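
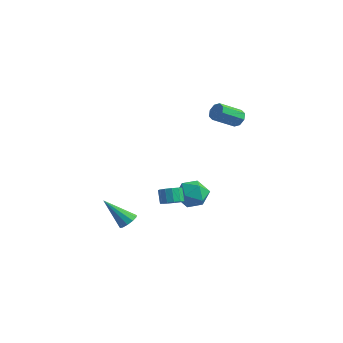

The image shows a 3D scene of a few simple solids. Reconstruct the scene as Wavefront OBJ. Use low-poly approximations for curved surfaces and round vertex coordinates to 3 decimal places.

v -1.357 -3.227 -3.36
v -0.927 -3.024 -2.916
v -2.603 -3.953 -1.82
v -1.186 -2.725 -2.984
v -1.51 -2.617 -3.196
v -1.775 -2.742 -3.47
v -1.881 -3.052 -3.702
v -1.787 -3.429 -3.803
v -1.528 -3.729 -3.735
v -1.204 -3.837 -3.524
v -0.938 -3.712 -3.25
v -0.832 -3.401 -3.018
v -2.005 1.107 -3.765
v -1.361 1.099 -3.422
v -1.811 1.405 -2.571
v -2.455 1.413 -2.915
v -1.403 1.477 -3.58
v -1.854 1.783 -2.729
v -1.637 1.737 -3.797
v -2.087 2.043 -2.946
v -1.987 1.797 -4.004
v -2.437 2.103 -3.153
v -2.343 1.638 -4.135
v -2.793 1.944 -3.284
v -2.592 1.31 -4.149
v -3.042 1.616 -3.298
v -2.654 0.919 -4.041
v -3.104 1.224 -3.19
v -2.51 0.586 -3.846
v -2.96 0.892 -2.995
v -2.206 0.42 -3.625
v -2.656 0.725 -2.774
v -1.838 0.471 -3.448
v -2.288 0.777 -2.598
v -1.523 0.724 -3.373
v -1.973 1.03 -2.522
v 1.225 3.129 3.534
v 1.621 3.271 4.002
v 1.112 1.954 4.835
v 0.715 1.811 4.366
v 1.188 3.475 4.059
v 0.678 2.157 4.891
v 0.776 3.476 3.808
v 0.267 2.158 4.641
v 0.627 3.273 3.397
v 0.118 1.956 4.229
v 0.828 2.986 3.065
v 0.319 1.669 3.898
v 1.262 2.783 3.009
v 0.752 1.465 3.841
v 1.673 2.782 3.259
v 1.164 1.464 4.092
v 1.822 2.984 3.671
v 1.313 1.667 4.503
v -3.108 3.137 -3.663
v -2.378 3.867 -4.11
v -1.762 1.933 -3.43
v -1.032 2.663 -3.877
v -1.49 2.871 -2.871
v -2.322 3.615 -3.015
v -1.818 2.185 -4.525
v -2.65 2.929 -4.669
v -1.58 3.278 -4.643
v -1.378 3.702 -3.621
v -2.762 2.098 -3.919
v -2.56 2.522 -2.897
f 2 1 4
f 2 4 3
f 4 1 5
f 4 5 3
f 5 1 6
f 5 6 3
f 6 1 7
f 6 7 3
f 7 1 8
f 7 8 3
f 8 1 9
f 8 9 3
f 9 1 10
f 9 10 3
f 10 1 11
f 10 11 3
f 11 1 12
f 11 12 3
f 12 1 2
f 12 2 3
f 14 13 17
f 14 17 15
f 15 17 18
f 15 18 16
f 17 13 19
f 17 19 18
f 18 19 20
f 18 20 16
f 19 13 21
f 19 21 20
f 20 21 22
f 20 22 16
f 21 13 23
f 21 23 22
f 22 23 24
f 22 24 16
f 23 13 25
f 23 25 24
f 24 25 26
f 24 26 16
f 25 13 27
f 25 27 26
f 26 27 28
f 26 28 16
f 27 13 29
f 27 29 28
f 28 29 30
f 28 30 16
f 29 13 31
f 29 31 30
f 30 31 32
f 30 32 16
f 31 13 33
f 31 33 32
f 32 33 34
f 32 34 16
f 33 13 35
f 33 35 34
f 34 35 36
f 34 36 16
f 35 13 14
f 35 14 36
f 36 14 15
f 36 15 16
f 38 37 41
f 38 41 39
f 39 41 42
f 39 42 40
f 41 37 43
f 41 43 42
f 42 43 44
f 42 44 40
f 43 37 45
f 43 45 44
f 44 45 46
f 44 46 40
f 45 37 47
f 45 47 46
f 46 47 48
f 46 48 40
f 47 37 49
f 47 49 48
f 48 49 50
f 48 50 40
f 49 37 51
f 49 51 50
f 50 51 52
f 50 52 40
f 51 37 53
f 51 53 52
f 52 53 54
f 52 54 40
f 53 37 38
f 53 38 54
f 54 38 39
f 54 39 40
f 55 66 60
f 55 60 56
f 55 56 62
f 55 62 65
f 55 65 66
f 56 60 64
f 60 66 59
f 66 65 57
f 65 62 61
f 62 56 63
f 58 64 59
f 58 59 57
f 58 57 61
f 58 61 63
f 58 63 64
f 59 64 60
f 57 59 66
f 61 57 65
f 63 61 62
f 64 63 56



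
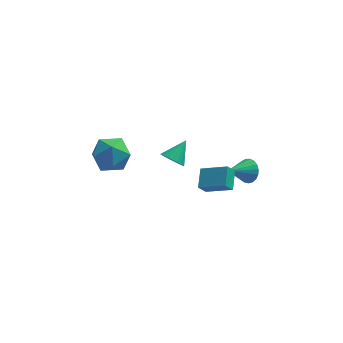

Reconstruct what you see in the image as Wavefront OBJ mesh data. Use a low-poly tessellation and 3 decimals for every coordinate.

v -4.618 0.838 -0.547
v -3.674 1.637 -0.299
v -3.406 -0.737 -0.081
v -2.462 0.062 0.167
v -3.468 0.018 0.927
v -4.217 0.992 0.639
v -2.863 -0.092 -1.019
v -3.612 0.882 -1.307
v -2.589 1.063 -0.591
v -2.963 1.131 0.612
v -4.117 -0.231 -0.992
v -4.491 -0.163 0.211
v -0.18 -0.683 0.416
v 0.262 -0.505 -0.162
v 0.58 0.243 1.284
v 0.05 -0.306 -0.189
v -0.197 -0.164 -0.124
v -0.442 -0.101 0.023
v -0.647 -0.126 0.23
v -0.781 -0.237 0.466
v -0.824 -0.415 0.694
v -0.768 -0.635 0.88
v -0.623 -0.861 0.995
v -0.411 -1.061 1.022
v -0.164 -1.203 0.957
v 0.081 -1.266 0.809
v 0.286 -1.24 0.602
v 0.42 -1.13 0.367
v 0.463 -0.951 0.139
v 0.407 -0.732 -0.047
v 1.236 -1.282 -1.473
v 2.696 -1.804 -0.752
v 1.376 -0.126 -0.918
v 2.836 -0.649 -0.197
v 1.664 -1.011 -2.143
v 3.124 -1.534 -1.422
v 1.804 0.144 -1.588
v 3.264 -0.378 -0.867
v 4.114 2.112 -3.388
v 4.605 2.051 -2.734
v 2.926 1.308 -2.572
v 4.445 2.346 -2.675
v 4.228 2.601 -2.739
v 3.991 2.772 -2.916
v 3.775 2.828 -3.174
v 3.618 2.761 -3.469
v 3.547 2.582 -3.75
v 3.573 2.321 -3.968
v 3.693 2.024 -4.086
v 3.886 1.743 -4.084
v 4.118 1.526 -3.961
v 4.349 1.41 -3.738
v 4.54 1.415 -3.456
v 4.657 1.541 -3.161
v 4.679 1.766 -2.906
f 1 12 6
f 1 6 2
f 1 2 8
f 1 8 11
f 1 11 12
f 2 6 10
f 6 12 5
f 12 11 3
f 11 8 7
f 8 2 9
f 4 10 5
f 4 5 3
f 4 3 7
f 4 7 9
f 4 9 10
f 5 10 6
f 3 5 12
f 7 3 11
f 9 7 8
f 10 9 2
f 14 13 16
f 14 16 15
f 16 13 17
f 16 17 15
f 17 13 18
f 17 18 15
f 18 13 19
f 18 19 15
f 19 13 20
f 19 20 15
f 20 13 21
f 20 21 15
f 21 13 22
f 21 22 15
f 22 13 23
f 22 23 15
f 23 13 24
f 23 24 15
f 24 13 25
f 24 25 15
f 25 13 26
f 25 26 15
f 26 13 27
f 26 27 15
f 27 13 28
f 27 28 15
f 28 13 29
f 28 29 15
f 29 13 30
f 29 30 15
f 30 13 14
f 30 14 15
f 32 34 31
f 35 32 31
f 31 34 33
f 33 35 31
f 32 38 34
f 36 32 35
f 36 38 32
f 34 38 33
f 37 35 33
f 33 38 37
f 37 36 35
f 38 36 37
f 40 39 42
f 40 42 41
f 42 39 43
f 42 43 41
f 43 39 44
f 43 44 41
f 44 39 45
f 44 45 41
f 45 39 46
f 45 46 41
f 46 39 47
f 46 47 41
f 47 39 48
f 47 48 41
f 48 39 49
f 48 49 41
f 49 39 50
f 49 50 41
f 50 39 51
f 50 51 41
f 51 39 52
f 51 52 41
f 52 39 53
f 52 53 41
f 53 39 54
f 53 54 41
f 54 39 55
f 54 55 41
f 55 39 40
f 55 40 41



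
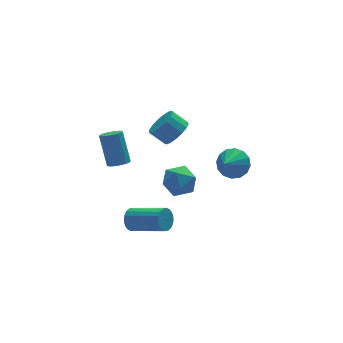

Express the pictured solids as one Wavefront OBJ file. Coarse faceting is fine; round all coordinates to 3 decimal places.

v -2.315 2.417 -3.302
v -1.857 2.548 -3.856
v -0.488 1.073 -3.072
v -0.945 0.943 -2.518
v -1.759 2.759 -3.629
v -0.389 1.285 -2.845
v -1.771 2.903 -3.338
v -0.401 1.428 -2.554
v -1.891 2.951 -3.04
v -0.521 1.476 -2.256
v -2.094 2.892 -2.794
v -0.725 1.418 -2.01
v -2.342 2.74 -2.648
v -0.972 1.266 -1.864
v -2.584 2.524 -2.632
v -1.214 1.05 -1.848
v -2.772 2.287 -2.748
v -1.403 0.812 -1.964
v -2.871 2.075 -2.975
v -1.501 0.601 -2.191
v -2.859 1.932 -3.266
v -1.489 0.457 -2.482
v -2.739 1.884 -3.564
v -1.369 0.409 -2.78
v -2.535 1.942 -3.81
v -1.166 0.468 -3.026
v -2.288 2.094 -3.956
v -0.918 0.62 -3.172
v -2.046 2.31 -3.972
v -0.676 0.836 -3.188
v 3.124 1.625 0.346
v 3.737 1.718 1.092
v 2.276 0.875 1.134
v 3.425 2.11 1.13
v 3.033 2.372 0.958
v 2.665 2.434 0.622
v 2.42 2.279 0.211
v 2.364 1.949 -0.163
v 2.511 1.533 -0.401
v 2.823 1.141 -0.439
v 3.215 0.878 -0.267
v 3.583 0.816 0.069
v 3.828 0.971 0.48
v 3.884 1.301 0.854
v 0.445 2.712 -0.515
v 1.121 1.909 -0.463
v -0.841 1.651 -0.177
v -0.165 0.848 -0.125
v -0.154 1.592 0.617
v 0.64 2.248 0.408
v -0.36 1.312 -1.048
v 0.434 1.968 -1.257
v 0.624 1.043 -0.793
v 0.751 1.217 0.236
v -0.471 2.343 -0.876
v -0.344 2.517 0.153
v -2.894 2.649 1.343
v -2.27 2.591 1.403
v -2.341 3.574 3.097
v -2.966 3.631 3.037
v -2.314 2.87 1.239
v -2.385 3.853 2.933
v -2.513 3.089 1.103
v -2.584 4.072 2.798
v -2.815 3.191 1.032
v -2.886 4.173 2.726
v -3.137 3.147 1.044
v -3.209 4.13 2.738
v -3.395 2.969 1.136
v -3.467 3.952 2.83
v -3.519 2.706 1.283
v -3.59 3.689 2.977
v -3.475 2.427 1.447
v -3.546 3.41 3.141
v -3.276 2.208 1.582
v -3.347 3.191 3.277
v -2.974 2.107 1.654
v -3.045 3.089 3.348
v -2.651 2.15 1.642
v -2.723 3.133 3.336
v -2.393 2.328 1.55
v -2.465 3.311 3.244
v 0.058 1.987 3.43
v 0.515 2.765 3.312
v -0.162 3.271 4.032
v -0.618 2.493 4.15
v 0.203 2.78 3.008
v -0.473 3.286 3.728
v -0.142 2.614 2.801
v -0.818 3.12 3.521
v -0.441 2.303 2.738
v -1.118 2.81 3.458
v -0.626 1.921 2.834
v -1.302 2.427 3.553
v -0.654 1.553 3.066
v -1.33 2.059 3.786
v -0.519 1.285 3.381
v -1.195 1.791 4.101
v -0.252 1.178 3.708
v -0.928 1.684 4.428
v 0.087 1.256 3.971
v -0.59 1.762 4.691
v 0.418 1.501 4.11
v -0.258 2.007 4.83
v 0.668 1.858 4.094
v -0.009 2.364 4.813
v 0.777 2.244 3.925
v 0.101 2.751 4.645
v 0.722 2.572 3.643
v 0.046 3.078 4.363
f 2 1 5
f 2 5 3
f 3 5 6
f 3 6 4
f 5 1 7
f 5 7 6
f 6 7 8
f 6 8 4
f 7 1 9
f 7 9 8
f 8 9 10
f 8 10 4
f 9 1 11
f 9 11 10
f 10 11 12
f 10 12 4
f 11 1 13
f 11 13 12
f 12 13 14
f 12 14 4
f 13 1 15
f 13 15 14
f 14 15 16
f 14 16 4
f 15 1 17
f 15 17 16
f 16 17 18
f 16 18 4
f 17 1 19
f 17 19 18
f 18 19 20
f 18 20 4
f 19 1 21
f 19 21 20
f 20 21 22
f 20 22 4
f 21 1 23
f 21 23 22
f 22 23 24
f 22 24 4
f 23 1 25
f 23 25 24
f 24 25 26
f 24 26 4
f 25 1 27
f 25 27 26
f 26 27 28
f 26 28 4
f 27 1 29
f 27 29 28
f 28 29 30
f 28 30 4
f 29 1 2
f 29 2 30
f 30 2 3
f 30 3 4
f 32 31 34
f 32 34 33
f 34 31 35
f 34 35 33
f 35 31 36
f 35 36 33
f 36 31 37
f 36 37 33
f 37 31 38
f 37 38 33
f 38 31 39
f 38 39 33
f 39 31 40
f 39 40 33
f 40 31 41
f 40 41 33
f 41 31 42
f 41 42 33
f 42 31 43
f 42 43 33
f 43 31 44
f 43 44 33
f 44 31 32
f 44 32 33
f 45 56 50
f 45 50 46
f 45 46 52
f 45 52 55
f 45 55 56
f 46 50 54
f 50 56 49
f 56 55 47
f 55 52 51
f 52 46 53
f 48 54 49
f 48 49 47
f 48 47 51
f 48 51 53
f 48 53 54
f 49 54 50
f 47 49 56
f 51 47 55
f 53 51 52
f 54 53 46
f 58 57 61
f 58 61 59
f 59 61 62
f 59 62 60
f 61 57 63
f 61 63 62
f 62 63 64
f 62 64 60
f 63 57 65
f 63 65 64
f 64 65 66
f 64 66 60
f 65 57 67
f 65 67 66
f 66 67 68
f 66 68 60
f 67 57 69
f 67 69 68
f 68 69 70
f 68 70 60
f 69 57 71
f 69 71 70
f 70 71 72
f 70 72 60
f 71 57 73
f 71 73 72
f 72 73 74
f 72 74 60
f 73 57 75
f 73 75 74
f 74 75 76
f 74 76 60
f 75 57 77
f 75 77 76
f 76 77 78
f 76 78 60
f 77 57 79
f 77 79 78
f 78 79 80
f 78 80 60
f 79 57 81
f 79 81 80
f 80 81 82
f 80 82 60
f 81 57 58
f 81 58 82
f 82 58 59
f 82 59 60
f 84 83 87
f 84 87 85
f 85 87 88
f 85 88 86
f 87 83 89
f 87 89 88
f 88 89 90
f 88 90 86
f 89 83 91
f 89 91 90
f 90 91 92
f 90 92 86
f 91 83 93
f 91 93 92
f 92 93 94
f 92 94 86
f 93 83 95
f 93 95 94
f 94 95 96
f 94 96 86
f 95 83 97
f 95 97 96
f 96 97 98
f 96 98 86
f 97 83 99
f 97 99 98
f 98 99 100
f 98 100 86
f 99 83 101
f 99 101 100
f 100 101 102
f 100 102 86
f 101 83 103
f 101 103 102
f 102 103 104
f 102 104 86
f 103 83 105
f 103 105 104
f 104 105 106
f 104 106 86
f 105 83 107
f 105 107 106
f 106 107 108
f 106 108 86
f 107 83 109
f 107 109 108
f 108 109 110
f 108 110 86
f 109 83 84
f 109 84 110
f 110 84 85
f 110 85 86



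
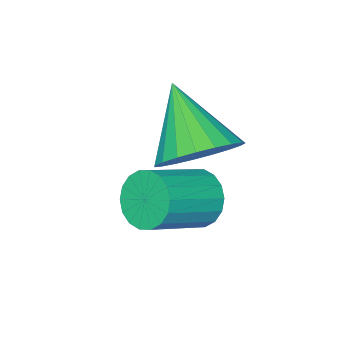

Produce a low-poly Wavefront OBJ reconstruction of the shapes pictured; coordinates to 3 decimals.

v -0.095 -2.31 1.352
v 0.459 -1.856 2.035
v -0.585 -3.63 2.628
v 0.094 -1.672 2.085
v -0.303 -1.599 2.009
v -0.665 -1.648 1.819
v -0.928 -1.812 1.548
v -1.048 -2.062 1.243
v -1.002 -2.355 0.958
v -0.8 -2.64 0.74
v -0.476 -2.868 0.628
v -0.086 -2.999 0.642
v 0.302 -3.012 0.778
v 0.622 -2.903 1.014
v 0.817 -2.691 1.308
v 0.855 -2.413 1.609
v 0.728 -2.118 1.867
v 0.68 -1.542 0.911
v 0.964 -1.076 0.456
v 2.304 -1.232 1.135
v 2.02 -1.698 1.589
v 0.866 -0.892 0.693
v 2.205 -1.048 1.372
v 0.73 -0.837 0.973
v 2.07 -0.992 1.652
v 0.585 -0.921 1.241
v 1.925 -1.077 1.92
v 0.458 -1.128 1.443
v 1.798 -1.284 2.122
v 0.376 -1.418 1.54
v 1.715 -1.573 2.219
v 0.353 -1.732 1.512
v 1.693 -1.887 2.191
v 0.396 -2.008 1.365
v 1.736 -2.164 2.044
v 0.495 -2.192 1.128
v 1.834 -2.348 1.807
v 0.63 -2.248 0.848
v 1.97 -2.403 1.527
v 0.775 -2.163 0.58
v 2.115 -2.319 1.259
v 0.902 -1.956 0.378
v 2.242 -2.112 1.057
v 0.985 -1.667 0.281
v 2.324 -1.822 0.96
v 1.007 -1.353 0.309
v 2.347 -1.508 0.988
f 2 1 4
f 2 4 3
f 4 1 5
f 4 5 3
f 5 1 6
f 5 6 3
f 6 1 7
f 6 7 3
f 7 1 8
f 7 8 3
f 8 1 9
f 8 9 3
f 9 1 10
f 9 10 3
f 10 1 11
f 10 11 3
f 11 1 12
f 11 12 3
f 12 1 13
f 12 13 3
f 13 1 14
f 13 14 3
f 14 1 15
f 14 15 3
f 15 1 16
f 15 16 3
f 16 1 17
f 16 17 3
f 17 1 2
f 17 2 3
f 19 18 22
f 19 22 20
f 20 22 23
f 20 23 21
f 22 18 24
f 22 24 23
f 23 24 25
f 23 25 21
f 24 18 26
f 24 26 25
f 25 26 27
f 25 27 21
f 26 18 28
f 26 28 27
f 27 28 29
f 27 29 21
f 28 18 30
f 28 30 29
f 29 30 31
f 29 31 21
f 30 18 32
f 30 32 31
f 31 32 33
f 31 33 21
f 32 18 34
f 32 34 33
f 33 34 35
f 33 35 21
f 34 18 36
f 34 36 35
f 35 36 37
f 35 37 21
f 36 18 38
f 36 38 37
f 37 38 39
f 37 39 21
f 38 18 40
f 38 40 39
f 39 40 41
f 39 41 21
f 40 18 42
f 40 42 41
f 41 42 43
f 41 43 21
f 42 18 44
f 42 44 43
f 43 44 45
f 43 45 21
f 44 18 46
f 44 46 45
f 45 46 47
f 45 47 21
f 46 18 19
f 46 19 47
f 47 19 20
f 47 20 21



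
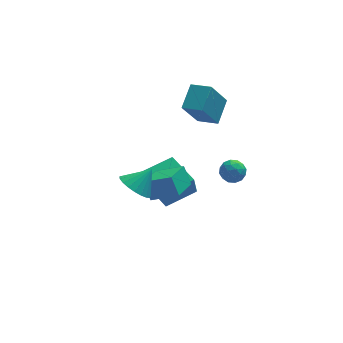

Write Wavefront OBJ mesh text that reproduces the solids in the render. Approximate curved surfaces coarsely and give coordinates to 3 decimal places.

v 1.475 -0.452 -2.331
v 1.303 -0.59 -1.222
v 0.777 1.45 -2.203
v 0.605 1.312 -1.095
v 3.115 0.128 -2.005
v 2.943 -0.01 -0.897
v 2.417 2.03 -1.878
v 2.245 1.892 -0.769
v 1.407 -4.054 2.098
v 1.158 -3.521 3.004
v 0.192 -3.515 1.447
v -0.057 -2.983 2.353
v 2.237 -2.797 1.587
v 1.988 -2.265 2.493
v 1.022 -2.259 0.936
v 0.773 -1.726 1.842
v 3.527 0.943 3.535
v 4.19 2.054 4.254
v 2.652 1.629 3.284
v 3.315 2.74 4.002
v 4.425 1.48 1.878
v 5.088 2.591 2.596
v 3.55 2.166 1.626
v 4.213 3.277 2.345
v 3.355 -3.785 3.586
v 3.683 -3.424 3.138
v 4.157 -4.496 3.602
v 4.485 -4.135 3.154
v 4.404 -3.904 3.769
v 3.908 -3.465 3.76
v 3.932 -4.455 2.98
v 3.436 -4.016 2.971
v 4.04 -3.838 2.764
v 4.332 -3.498 3.251
v 3.508 -4.422 3.489
v 3.8 -4.082 3.976
v 3.449 -3.542 3.361
v 4.391 -4.378 3.379
v 4.344 -4.242 3.741
v 4.537 -4.03 3.478
v 3.581 -3.566 3.726
v 3.774 -3.354 3.463
v 4.198 -3.637 3.834
v 4.066 -4.566 3.277
v 4.259 -4.354 3.014
v 3.303 -3.89 3.262
v 3.496 -3.678 2.999
v 3.642 -4.283 2.906
v 3.851 -3.574 2.877
v 4.323 -3.991 2.886
v 3.997 -4.179 2.784
v 3.706 -3.921 2.779
v 4.023 -3.374 3.164
v 4.494 -3.791 3.173
v 4.446 -3.656 3.535
v 4.155 -3.398 3.529
v 4.232 -3.617 2.944
v 3.346 -4.129 3.567
v 3.817 -4.546 3.576
v 3.685 -4.522 3.211
v 3.394 -4.264 3.205
v 3.517 -3.929 3.854
v 3.989 -4.346 3.863
v 4.134 -3.999 3.961
v 3.843 -3.741 3.956
v 3.608 -4.303 3.796
v -0.57 -3.805 2.884
v 0.07 -3.764 2.253
v 0.27 -3.495 3.756
v -0.06 -3.413 2.254
v -0.278 -3.13 2.364
v -0.547 -2.964 2.564
v -0.82 -2.942 2.819
v -1.05 -3.07 3.086
v -1.196 -3.325 3.317
v -1.235 -3.663 3.474
v -1.158 -4.025 3.528
v -0.98 -4.349 3.471
v -0.731 -4.579 3.313
v -0.454 -4.675 3.08
v -0.197 -4.621 2.814
v -0.005 -4.425 2.559
v 0.09 -4.122 2.361
f 2 4 1
f 5 2 1
f 1 4 3
f 3 5 1
f 2 8 4
f 6 2 5
f 6 8 2
f 4 8 3
f 7 5 3
f 3 8 7
f 7 6 5
f 8 6 7
f 10 12 9
f 13 10 9
f 9 12 11
f 11 13 9
f 10 16 12
f 14 10 13
f 14 16 10
f 12 16 11
f 15 13 11
f 11 16 15
f 15 14 13
f 16 14 15
f 18 20 17
f 21 18 17
f 17 20 19
f 19 21 17
f 18 24 20
f 22 18 21
f 22 24 18
f 20 24 19
f 23 21 19
f 19 24 23
f 23 22 21
f 24 22 23
f 25 62 41
f 62 36 65
f 41 65 30
f 62 65 41
f 25 41 37
f 41 30 42
f 37 42 26
f 41 42 37
f 25 37 46
f 37 26 47
f 46 47 32
f 37 47 46
f 25 46 58
f 46 32 61
f 58 61 35
f 46 61 58
f 25 58 62
f 58 35 66
f 62 66 36
f 58 66 62
f 26 42 53
f 42 30 56
f 53 56 34
f 42 56 53
f 30 65 43
f 65 36 64
f 43 64 29
f 65 64 43
f 36 66 63
f 66 35 59
f 63 59 27
f 66 59 63
f 35 61 60
f 61 32 48
f 60 48 31
f 61 48 60
f 32 47 52
f 47 26 49
f 52 49 33
f 47 49 52
f 28 54 40
f 54 34 55
f 40 55 29
f 54 55 40
f 28 40 38
f 40 29 39
f 38 39 27
f 40 39 38
f 28 38 45
f 38 27 44
f 45 44 31
f 38 44 45
f 28 45 50
f 45 31 51
f 50 51 33
f 45 51 50
f 28 50 54
f 50 33 57
f 54 57 34
f 50 57 54
f 29 55 43
f 55 34 56
f 43 56 30
f 55 56 43
f 27 39 63
f 39 29 64
f 63 64 36
f 39 64 63
f 31 44 60
f 44 27 59
f 60 59 35
f 44 59 60
f 33 51 52
f 51 31 48
f 52 48 32
f 51 48 52
f 34 57 53
f 57 33 49
f 53 49 26
f 57 49 53
f 68 67 70
f 68 70 69
f 70 67 71
f 70 71 69
f 71 67 72
f 71 72 69
f 72 67 73
f 72 73 69
f 73 67 74
f 73 74 69
f 74 67 75
f 74 75 69
f 75 67 76
f 75 76 69
f 76 67 77
f 76 77 69
f 77 67 78
f 77 78 69
f 78 67 79
f 78 79 69
f 79 67 80
f 79 80 69
f 80 67 81
f 80 81 69
f 81 67 82
f 81 82 69
f 82 67 83
f 82 83 69
f 83 67 68
f 83 68 69



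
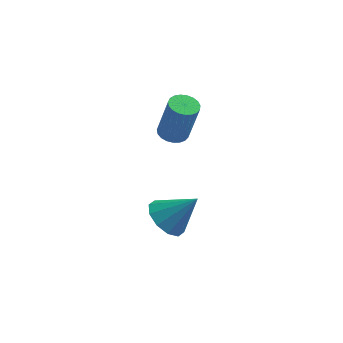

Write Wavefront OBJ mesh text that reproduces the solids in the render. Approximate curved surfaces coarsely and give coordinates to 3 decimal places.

v 2.957 0.628 -0.49
v 3.642 0.594 -0.672
v 4.188 0.377 1.428
v 3.503 0.412 1.61
v 3.604 0.884 -0.632
v 4.15 0.667 1.468
v 3.454 1.13 -0.567
v 4 0.913 1.532
v 3.217 1.289 -0.489
v 3.763 1.072 1.61
v 2.936 1.334 -0.411
v 3.482 1.117 1.688
v 2.659 1.257 -0.347
v 3.205 1.04 1.752
v 2.432 1.071 -0.307
v 2.979 0.854 1.792
v 2.297 0.809 -0.299
v 2.843 0.592 1.8
v 2.276 0.515 -0.324
v 2.822 0.298 1.775
v 2.372 0.241 -0.378
v 2.918 0.024 1.722
v 2.57 0.035 -0.45
v 3.116 -0.182 1.649
v 2.834 -0.07 -0.53
v 3.381 -0.287 1.569
v 3.12 -0.053 -0.603
v 3.666 -0.27 1.497
v 3.378 0.081 -0.656
v 3.924 -0.136 1.444
v 3.562 0.31 -0.68
v 4.108 0.093 1.419
v 3.1 -1.376 -4.655
v 3.717 -0.793 -5.338
v 4.42 -1.144 -3.265
v 3.304 -0.369 -5.017
v 2.814 -0.329 -4.557
v 2.432 -0.689 -4.135
v 2.306 -1.312 -3.911
v 2.483 -1.959 -3.971
v 2.896 -2.384 -4.292
v 3.387 -2.423 -4.752
v 3.768 -2.063 -5.174
v 3.894 -1.44 -5.398
f 2 1 5
f 2 5 3
f 3 5 6
f 3 6 4
f 5 1 7
f 5 7 6
f 6 7 8
f 6 8 4
f 7 1 9
f 7 9 8
f 8 9 10
f 8 10 4
f 9 1 11
f 9 11 10
f 10 11 12
f 10 12 4
f 11 1 13
f 11 13 12
f 12 13 14
f 12 14 4
f 13 1 15
f 13 15 14
f 14 15 16
f 14 16 4
f 15 1 17
f 15 17 16
f 16 17 18
f 16 18 4
f 17 1 19
f 17 19 18
f 18 19 20
f 18 20 4
f 19 1 21
f 19 21 20
f 20 21 22
f 20 22 4
f 21 1 23
f 21 23 22
f 22 23 24
f 22 24 4
f 23 1 25
f 23 25 24
f 24 25 26
f 24 26 4
f 25 1 27
f 25 27 26
f 26 27 28
f 26 28 4
f 27 1 29
f 27 29 28
f 28 29 30
f 28 30 4
f 29 1 31
f 29 31 30
f 30 31 32
f 30 32 4
f 31 1 2
f 31 2 32
f 32 2 3
f 32 3 4
f 34 33 36
f 34 36 35
f 36 33 37
f 36 37 35
f 37 33 38
f 37 38 35
f 38 33 39
f 38 39 35
f 39 33 40
f 39 40 35
f 40 33 41
f 40 41 35
f 41 33 42
f 41 42 35
f 42 33 43
f 42 43 35
f 43 33 44
f 43 44 35
f 44 33 34
f 44 34 35



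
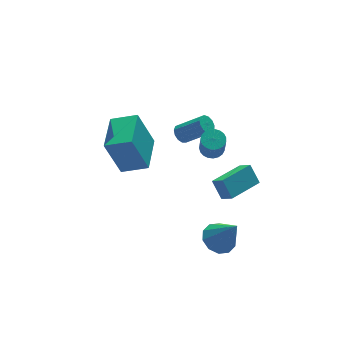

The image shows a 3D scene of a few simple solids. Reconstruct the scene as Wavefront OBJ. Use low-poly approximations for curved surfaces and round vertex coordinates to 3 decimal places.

v 1.337 -3.497 0.978
v 1.217 -2.825 1.802
v 1.144 -2.885 0.451
v 1.024 -2.213 1.275
v 3.076 -3.047 0.865
v 2.956 -2.375 1.689
v 2.883 -2.435 0.338
v 2.763 -1.763 1.162
v -2.383 0.272 1.436
v -3.017 0.687 3.416
v -1.223 1.876 1.471
v -1.856 2.291 3.451
v -1.344 -0.491 1.929
v -1.977 -0.076 3.909
v -0.183 1.113 1.964
v -0.817 1.528 3.944
v 3.231 1.588 -0.79
v 3.821 1.4 -0.761
v 3.6 0.904 0.519
v 3.009 1.092 0.49
v 3.836 1.639 -0.665
v 3.615 1.143 0.614
v 3.746 1.87 -0.591
v 3.525 1.373 0.688
v 3.567 2.051 -0.552
v 3.346 1.555 0.728
v 3.33 2.153 -0.553
v 3.109 1.656 0.726
v 3.076 2.156 -0.596
v 2.855 1.66 0.684
v 2.849 2.062 -0.672
v 2.627 1.566 0.608
v 2.687 1.886 -0.768
v 2.466 1.389 0.511
v 2.619 1.658 -0.868
v 2.398 1.162 0.411
v 2.658 1.418 -0.955
v 2.437 0.922 0.325
v 2.795 1.208 -1.013
v 2.574 0.711 0.267
v 3.007 1.063 -1.032
v 2.786 0.567 0.247
v 3.258 1.009 -1.01
v 3.037 0.513 0.27
v 3.505 1.055 -0.949
v 3.284 0.559 0.33
v 3.704 1.194 -0.861
v 3.483 0.697 0.418
v 1.337 -2.425 -3.352
v 1.912 -2.957 -3.774
v 1.763 -3.315 -1.648
v 2.185 -2.509 -3.609
v 2.133 -2.029 -3.345
v 1.778 -1.7 -3.084
v 1.254 -1.648 -2.926
v 0.761 -1.893 -2.93
v 0.488 -2.341 -3.096
v 0.54 -2.821 -3.36
v 0.895 -3.15 -3.62
v 1.42 -3.201 -3.779
v 2.857 3.948 -1.582
v 3.306 4.219 -1.748
v 4.251 3.343 -0.624
v 3.803 3.072 -0.458
v 3.185 4.385 -1.516
v 4.13 3.509 -0.393
v 2.959 4.413 -1.306
v 3.904 3.536 -0.182
v 2.702 4.293 -1.182
v 3.647 3.416 -0.059
v 2.493 4.063 -1.186
v 3.438 3.187 -0.062
v 2.401 3.797 -1.315
v 3.346 2.921 -0.192
v 2.453 3.579 -1.529
v 3.398 2.703 -0.406
v 2.634 3.478 -1.76
v 3.579 2.602 -0.636
v 2.886 3.527 -1.934
v 3.831 2.65 -0.81
v 3.128 3.709 -1.996
v 4.073 2.832 -0.873
v 3.285 3.967 -1.927
v 4.23 3.091 -0.803
f 2 4 1
f 5 2 1
f 1 4 3
f 3 5 1
f 2 8 4
f 6 2 5
f 6 8 2
f 4 8 3
f 7 5 3
f 3 8 7
f 7 6 5
f 8 6 7
f 10 12 9
f 13 10 9
f 9 12 11
f 11 13 9
f 10 16 12
f 14 10 13
f 14 16 10
f 12 16 11
f 15 13 11
f 11 16 15
f 15 14 13
f 16 14 15
f 18 17 21
f 18 21 19
f 19 21 22
f 19 22 20
f 21 17 23
f 21 23 22
f 22 23 24
f 22 24 20
f 23 17 25
f 23 25 24
f 24 25 26
f 24 26 20
f 25 17 27
f 25 27 26
f 26 27 28
f 26 28 20
f 27 17 29
f 27 29 28
f 28 29 30
f 28 30 20
f 29 17 31
f 29 31 30
f 30 31 32
f 30 32 20
f 31 17 33
f 31 33 32
f 32 33 34
f 32 34 20
f 33 17 35
f 33 35 34
f 34 35 36
f 34 36 20
f 35 17 37
f 35 37 36
f 36 37 38
f 36 38 20
f 37 17 39
f 37 39 38
f 38 39 40
f 38 40 20
f 39 17 41
f 39 41 40
f 40 41 42
f 40 42 20
f 41 17 43
f 41 43 42
f 42 43 44
f 42 44 20
f 43 17 45
f 43 45 44
f 44 45 46
f 44 46 20
f 45 17 47
f 45 47 46
f 46 47 48
f 46 48 20
f 47 17 18
f 47 18 48
f 48 18 19
f 48 19 20
f 50 49 52
f 50 52 51
f 52 49 53
f 52 53 51
f 53 49 54
f 53 54 51
f 54 49 55
f 54 55 51
f 55 49 56
f 55 56 51
f 56 49 57
f 56 57 51
f 57 49 58
f 57 58 51
f 58 49 59
f 58 59 51
f 59 49 60
f 59 60 51
f 60 49 50
f 60 50 51
f 62 61 65
f 62 65 63
f 63 65 66
f 63 66 64
f 65 61 67
f 65 67 66
f 66 67 68
f 66 68 64
f 67 61 69
f 67 69 68
f 68 69 70
f 68 70 64
f 69 61 71
f 69 71 70
f 70 71 72
f 70 72 64
f 71 61 73
f 71 73 72
f 72 73 74
f 72 74 64
f 73 61 75
f 73 75 74
f 74 75 76
f 74 76 64
f 75 61 77
f 75 77 76
f 76 77 78
f 76 78 64
f 77 61 79
f 77 79 78
f 78 79 80
f 78 80 64
f 79 61 81
f 79 81 80
f 80 81 82
f 80 82 64
f 81 61 83
f 81 83 82
f 82 83 84
f 82 84 64
f 83 61 62
f 83 62 84
f 84 62 63
f 84 63 64



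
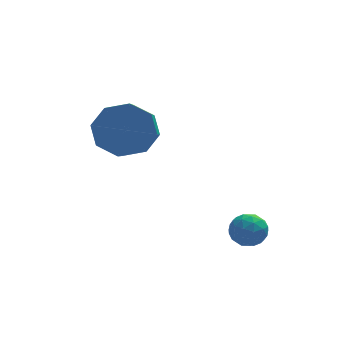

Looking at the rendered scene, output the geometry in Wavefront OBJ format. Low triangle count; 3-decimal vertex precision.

v -1.717 3.789 1.008
v -0.695 3.503 0.871
v -1.041 1.785 1.874
v -2.063 2.071 2.012
v -0.811 3.929 1.56
v -1.157 2.211 2.564
v -1.458 4.273 1.926
v -1.804 2.555 2.93
v -2.256 4.334 1.755
v -2.602 2.615 2.759
v -2.739 4.075 1.146
v -3.085 2.357 2.149
v -2.623 3.649 0.456
v -2.969 1.931 1.46
v -1.976 3.305 0.09
v -2.322 1.587 1.094
v -1.178 3.245 0.261
v -1.524 1.526 1.265
v 1.024 0.262 -2.003
v 1.557 0.683 -2.08
v 1.683 -0.483 -1.52
v 2.216 -0.062 -1.597
v 1.717 0.095 -1.157
v 1.31 0.556 -1.456
v 1.93 -0.356 -2.144
v 1.523 0.105 -2.443
v 2.117 0.301 -2.168
v 1.986 0.58 -1.558
v 1.254 -0.38 -2.042
v 1.123 -0.101 -1.432
v 1.233 0.538 -2.084
v 2.007 -0.338 -1.516
v 1.714 -0.245 -1.258
v 2.027 0.002 -1.303
v 1.088 0.464 -1.717
v 1.401 0.711 -1.762
v 1.495 0.365 -1.22
v 1.839 -0.511 -1.838
v 2.152 -0.264 -1.883
v 1.213 0.198 -2.297
v 1.526 0.445 -2.342
v 1.745 -0.165 -2.38
v 1.875 0.561 -2.181
v 2.262 0.122 -1.897
v 2.094 -0.05 -2.219
v 1.855 0.221 -2.394
v 1.798 0.725 -1.822
v 2.185 0.287 -1.539
v 1.892 0.379 -1.28
v 1.653 0.65 -1.455
v 2.127 0.5 -1.874
v 1.055 -0.087 -2.061
v 1.442 -0.525 -1.778
v 1.587 -0.45 -2.145
v 1.348 -0.179 -2.32
v 0.978 0.078 -1.703
v 1.365 -0.361 -1.419
v 1.385 -0.021 -1.206
v 1.146 0.25 -1.381
v 1.113 -0.3 -1.726
f 2 1 5
f 2 5 3
f 3 5 6
f 3 6 4
f 5 1 7
f 5 7 6
f 6 7 8
f 6 8 4
f 7 1 9
f 7 9 8
f 8 9 10
f 8 10 4
f 9 1 11
f 9 11 10
f 10 11 12
f 10 12 4
f 11 1 13
f 11 13 12
f 12 13 14
f 12 14 4
f 13 1 15
f 13 15 14
f 14 15 16
f 14 16 4
f 15 1 17
f 15 17 16
f 16 17 18
f 16 18 4
f 17 1 2
f 17 2 18
f 18 2 3
f 18 3 4
f 19 56 35
f 56 30 59
f 35 59 24
f 56 59 35
f 19 35 31
f 35 24 36
f 31 36 20
f 35 36 31
f 19 31 40
f 31 20 41
f 40 41 26
f 31 41 40
f 19 40 52
f 40 26 55
f 52 55 29
f 40 55 52
f 19 52 56
f 52 29 60
f 56 60 30
f 52 60 56
f 20 36 47
f 36 24 50
f 47 50 28
f 36 50 47
f 24 59 37
f 59 30 58
f 37 58 23
f 59 58 37
f 30 60 57
f 60 29 53
f 57 53 21
f 60 53 57
f 29 55 54
f 55 26 42
f 54 42 25
f 55 42 54
f 26 41 46
f 41 20 43
f 46 43 27
f 41 43 46
f 22 48 34
f 48 28 49
f 34 49 23
f 48 49 34
f 22 34 32
f 34 23 33
f 32 33 21
f 34 33 32
f 22 32 39
f 32 21 38
f 39 38 25
f 32 38 39
f 22 39 44
f 39 25 45
f 44 45 27
f 39 45 44
f 22 44 48
f 44 27 51
f 48 51 28
f 44 51 48
f 23 49 37
f 49 28 50
f 37 50 24
f 49 50 37
f 21 33 57
f 33 23 58
f 57 58 30
f 33 58 57
f 25 38 54
f 38 21 53
f 54 53 29
f 38 53 54
f 27 45 46
f 45 25 42
f 46 42 26
f 45 42 46
f 28 51 47
f 51 27 43
f 47 43 20
f 51 43 47



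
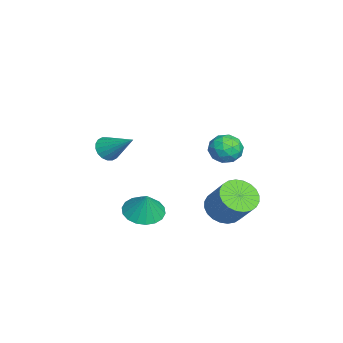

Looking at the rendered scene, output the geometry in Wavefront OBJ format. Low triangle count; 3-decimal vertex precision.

v -0.468 2.167 -1.669
v 0.317 2.372 -2.304
v 1.253 3.117 -0.906
v 0.468 2.913 -0.271
v 0.099 2.708 -2.337
v 1.035 3.454 -0.939
v -0.205 2.962 -2.269
v 0.731 3.707 -0.871
v -0.549 3.095 -2.109
v 0.387 3.84 -0.712
v -0.881 3.086 -1.883
v 0.055 3.832 -0.485
v -1.15 2.938 -1.624
v -0.214 3.684 -0.226
v -1.315 2.672 -1.371
v -0.379 3.418 0.026
v -1.351 2.33 -1.164
v -0.415 3.076 0.233
v -1.253 1.963 -1.034
v -0.317 2.708 0.364
v -1.035 1.626 -1.001
v -0.099 2.372 0.397
v -0.731 1.373 -1.069
v 0.205 2.118 0.329
v -0.387 1.24 -1.228
v 0.549 1.985 0.169
v -0.055 1.248 -1.455
v 0.881 1.994 -0.057
v 0.214 1.396 -1.714
v 1.15 2.142 -0.316
v 0.379 1.662 -1.966
v 1.315 2.408 -0.569
v 0.415 2.004 -2.173
v 1.351 2.75 -0.776
v 0.503 3.01 2.783
v 1.333 2.725 2.675
v 0.147 1.755 3.365
v 0.977 1.47 3.257
v 0.8 2.104 3.847
v 1.02 2.88 3.487
v 0.46 1.6 2.553
v 0.68 2.376 2.193
v 1.305 1.854 2.533
v 1.516 2.165 3.333
v -0.036 2.315 2.707
v 0.175 2.626 3.507
v 0.949 2.978 2.678
v 0.531 1.502 3.362
v 0.427 1.875 3.709
v 0.914 1.707 3.645
v 0.766 3.069 3.155
v 1.253 2.901 3.092
v 0.94 2.536 3.78
v 0.227 1.579 2.948
v 0.714 1.411 2.885
v 0.566 2.773 2.395
v 1.053 2.605 2.331
v 0.54 1.944 2.26
v 1.421 2.298 2.531
v 1.211 1.56 2.873
v 0.908 1.637 2.46
v 1.037 2.093 2.248
v 1.544 2.481 3.001
v 1.335 1.743 3.343
v 1.232 2.116 3.69
v 1.361 2.572 3.478
v 1.528 1.969 2.918
v 0.145 2.737 2.697
v -0.064 1.999 3.039
v 0.119 1.908 2.562
v 0.248 2.364 2.35
v 0.269 2.92 3.167
v 0.059 2.182 3.509
v 0.443 2.387 3.792
v 0.572 2.843 3.58
v -0.048 2.511 3.122
v 0.585 -1.578 -1.363
v 1.342 -2.267 -1.546
v 1.075 -1.382 -0.077
v 1.533 -1.867 -1.68
v 1.536 -1.41 -1.75
v 1.351 -0.986 -1.744
v 1.014 -0.679 -1.663
v 0.592 -0.55 -1.522
v 0.169 -0.625 -1.35
v -0.171 -0.888 -1.18
v -0.362 -1.288 -1.047
v -0.365 -1.746 -0.976
v -0.18 -2.17 -0.982
v 0.157 -2.477 -1.064
v 0.578 -2.605 -1.204
v 1.001 -2.531 -1.377
v -2.868 -3.562 0.865
v -2.299 -3.525 0.378
v -1.972 -2.238 2.015
v -2.507 -3.288 0.268
v -2.786 -3.106 0.275
v -3.082 -3.014 0.4
v -3.335 -3.03 0.616
v -3.496 -3.152 0.882
v -3.533 -3.355 1.144
v -3.438 -3.599 1.351
v -3.23 -3.836 1.462
v -2.951 -4.018 1.454
v -2.655 -4.11 1.33
v -2.402 -4.094 1.113
v -2.241 -3.972 0.847
v -2.204 -3.769 0.585
f 2 1 5
f 2 5 3
f 3 5 6
f 3 6 4
f 5 1 7
f 5 7 6
f 6 7 8
f 6 8 4
f 7 1 9
f 7 9 8
f 8 9 10
f 8 10 4
f 9 1 11
f 9 11 10
f 10 11 12
f 10 12 4
f 11 1 13
f 11 13 12
f 12 13 14
f 12 14 4
f 13 1 15
f 13 15 14
f 14 15 16
f 14 16 4
f 15 1 17
f 15 17 16
f 16 17 18
f 16 18 4
f 17 1 19
f 17 19 18
f 18 19 20
f 18 20 4
f 19 1 21
f 19 21 20
f 20 21 22
f 20 22 4
f 21 1 23
f 21 23 22
f 22 23 24
f 22 24 4
f 23 1 25
f 23 25 24
f 24 25 26
f 24 26 4
f 25 1 27
f 25 27 26
f 26 27 28
f 26 28 4
f 27 1 29
f 27 29 28
f 28 29 30
f 28 30 4
f 29 1 31
f 29 31 30
f 30 31 32
f 30 32 4
f 31 1 33
f 31 33 32
f 32 33 34
f 32 34 4
f 33 1 2
f 33 2 34
f 34 2 3
f 34 3 4
f 35 72 51
f 72 46 75
f 51 75 40
f 72 75 51
f 35 51 47
f 51 40 52
f 47 52 36
f 51 52 47
f 35 47 56
f 47 36 57
f 56 57 42
f 47 57 56
f 35 56 68
f 56 42 71
f 68 71 45
f 56 71 68
f 35 68 72
f 68 45 76
f 72 76 46
f 68 76 72
f 36 52 63
f 52 40 66
f 63 66 44
f 52 66 63
f 40 75 53
f 75 46 74
f 53 74 39
f 75 74 53
f 46 76 73
f 76 45 69
f 73 69 37
f 76 69 73
f 45 71 70
f 71 42 58
f 70 58 41
f 71 58 70
f 42 57 62
f 57 36 59
f 62 59 43
f 57 59 62
f 38 64 50
f 64 44 65
f 50 65 39
f 64 65 50
f 38 50 48
f 50 39 49
f 48 49 37
f 50 49 48
f 38 48 55
f 48 37 54
f 55 54 41
f 48 54 55
f 38 55 60
f 55 41 61
f 60 61 43
f 55 61 60
f 38 60 64
f 60 43 67
f 64 67 44
f 60 67 64
f 39 65 53
f 65 44 66
f 53 66 40
f 65 66 53
f 37 49 73
f 49 39 74
f 73 74 46
f 49 74 73
f 41 54 70
f 54 37 69
f 70 69 45
f 54 69 70
f 43 61 62
f 61 41 58
f 62 58 42
f 61 58 62
f 44 67 63
f 67 43 59
f 63 59 36
f 67 59 63
f 78 77 80
f 78 80 79
f 80 77 81
f 80 81 79
f 81 77 82
f 81 82 79
f 82 77 83
f 82 83 79
f 83 77 84
f 83 84 79
f 84 77 85
f 84 85 79
f 85 77 86
f 85 86 79
f 86 77 87
f 86 87 79
f 87 77 88
f 87 88 79
f 88 77 89
f 88 89 79
f 89 77 90
f 89 90 79
f 90 77 91
f 90 91 79
f 91 77 92
f 91 92 79
f 92 77 78
f 92 78 79
f 94 93 96
f 94 96 95
f 96 93 97
f 96 97 95
f 97 93 98
f 97 98 95
f 98 93 99
f 98 99 95
f 99 93 100
f 99 100 95
f 100 93 101
f 100 101 95
f 101 93 102
f 101 102 95
f 102 93 103
f 102 103 95
f 103 93 104
f 103 104 95
f 104 93 105
f 104 105 95
f 105 93 106
f 105 106 95
f 106 93 107
f 106 107 95
f 107 93 108
f 107 108 95
f 108 93 94
f 108 94 95



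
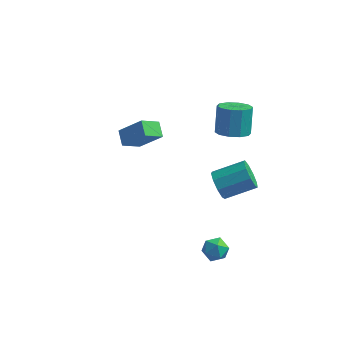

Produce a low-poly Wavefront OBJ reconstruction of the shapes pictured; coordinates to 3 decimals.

v -2.211 2.356 0.819
v -2.624 3.086 1.244
v -3.442 2.367 -0.397
v -3.855 3.097 0.028
v -1.525 3.143 0.132
v -1.938 3.873 0.557
v -2.756 3.154 -1.084
v -3.169 3.884 -0.659
v 1.386 3.2 -3.291
v 1.863 2.776 -3.898
v 3.39 3.516 -3.215
v 2.914 3.94 -2.609
v 1.695 3.314 -4.107
v 3.223 4.055 -3.424
v 1.383 3.8 -3.935
v 2.911 4.54 -3.252
v 1.072 4.004 -3.462
v 2.6 4.745 -2.779
v 0.908 3.832 -2.909
v 2.436 4.573 -2.226
v 0.968 3.364 -2.535
v 2.496 4.105 -1.852
v 1.223 2.819 -2.515
v 2.751 3.56 -1.832
v 1.555 2.452 -2.858
v 3.082 3.193 -2.175
v 1.807 2.435 -3.404
v 3.335 3.176 -2.721
v 2.312 2.307 2.397
v 3.153 2.093 2.597
v 3.029 2.879 3.962
v 2.188 3.093 3.763
v 3.159 2.57 2.323
v 3.035 3.356 3.688
v 2.842 2.947 2.077
v 2.718 3.732 3.443
v 2.322 3.079 1.954
v 2.198 3.865 3.319
v 1.799 2.916 2
v 1.675 3.702 3.365
v 1.471 2.521 2.198
v 1.347 3.307 3.563
v 1.465 2.044 2.472
v 1.341 2.83 3.837
v 1.782 1.668 2.717
v 1.658 2.453 4.083
v 2.302 1.535 2.841
v 2.178 2.321 4.206
v 2.825 1.698 2.795
v 2.701 2.484 4.16
v 2.963 -1.425 -2.982
v 3.307 -1.924 -2.547
v 1.973 -2.116 -2.993
v 2.317 -2.615 -2.558
v 2.129 -1.947 -2.283
v 2.741 -1.52 -2.276
v 2.539 -2.52 -3.264
v 3.151 -2.093 -3.257
v 3.045 -2.601 -2.721
v 2.791 -2.247 -2.114
v 2.489 -1.793 -3.426
v 2.235 -1.439 -2.819
f 2 4 1
f 5 2 1
f 1 4 3
f 3 5 1
f 2 8 4
f 6 2 5
f 6 8 2
f 4 8 3
f 7 5 3
f 3 8 7
f 7 6 5
f 8 6 7
f 10 9 13
f 10 13 11
f 11 13 14
f 11 14 12
f 13 9 15
f 13 15 14
f 14 15 16
f 14 16 12
f 15 9 17
f 15 17 16
f 16 17 18
f 16 18 12
f 17 9 19
f 17 19 18
f 18 19 20
f 18 20 12
f 19 9 21
f 19 21 20
f 20 21 22
f 20 22 12
f 21 9 23
f 21 23 22
f 22 23 24
f 22 24 12
f 23 9 25
f 23 25 24
f 24 25 26
f 24 26 12
f 25 9 27
f 25 27 26
f 26 27 28
f 26 28 12
f 27 9 10
f 27 10 28
f 28 10 11
f 28 11 12
f 30 29 33
f 30 33 31
f 31 33 34
f 31 34 32
f 33 29 35
f 33 35 34
f 34 35 36
f 34 36 32
f 35 29 37
f 35 37 36
f 36 37 38
f 36 38 32
f 37 29 39
f 37 39 38
f 38 39 40
f 38 40 32
f 39 29 41
f 39 41 40
f 40 41 42
f 40 42 32
f 41 29 43
f 41 43 42
f 42 43 44
f 42 44 32
f 43 29 45
f 43 45 44
f 44 45 46
f 44 46 32
f 45 29 47
f 45 47 46
f 46 47 48
f 46 48 32
f 47 29 49
f 47 49 48
f 48 49 50
f 48 50 32
f 49 29 30
f 49 30 50
f 50 30 31
f 50 31 32
f 51 62 56
f 51 56 52
f 51 52 58
f 51 58 61
f 51 61 62
f 52 56 60
f 56 62 55
f 62 61 53
f 61 58 57
f 58 52 59
f 54 60 55
f 54 55 53
f 54 53 57
f 54 57 59
f 54 59 60
f 55 60 56
f 53 55 62
f 57 53 61
f 59 57 58
f 60 59 52



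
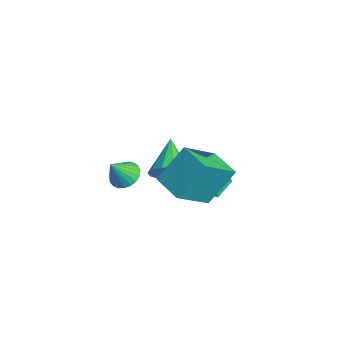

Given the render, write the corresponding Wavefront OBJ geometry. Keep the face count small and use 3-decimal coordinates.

v -1.502 2.003 -2.1
v -1.418 1.606 -0.961
v -2.173 2.81 -1.77
v -2.088 2.413 -0.63
v 0.148 3.247 -1.79
v 0.233 2.85 -0.65
v -0.522 4.054 -1.459
v -0.438 3.657 -0.32
v 0.993 0.421 0.603
v 0.856 1.588 2.16
v 0.304 1.92 -0.58
v 0.167 3.086 0.976
v 2.353 0.874 0.384
v 2.216 2.04 1.94
v 1.664 2.372 -0.8
v 1.527 3.539 0.757
v -2.938 2.073 -2.368
v -2.407 2.602 -1.818
v -4.502 2.567 -1.332
v -2.568 2.911 -2.21
v -2.847 2.954 -2.651
v -3.155 2.716 -3.003
v -3.394 2.275 -3.153
v -3.488 1.769 -3.053
v -3.408 1.359 -2.736
v -3.178 1.176 -2.302
v -2.872 1.278 -1.889
v -2.587 1.632 -1.628
v -2.414 2.125 -1.601
v -3.601 0.292 -2.565
v -2.942 0.113 -2.874
v -3.299 -0.412 -1.515
v -2.872 0.375 -2.719
v -2.928 0.622 -2.538
v -3.101 0.812 -2.361
v -3.36 0.912 -2.219
v -3.661 0.905 -2.137
v -3.952 0.792 -2.13
v -4.182 0.592 -2.197
v -4.311 0.34 -2.328
v -4.318 0.08 -2.501
v -4.201 -0.143 -2.684
v -3.98 -0.291 -2.847
v -3.694 -0.339 -2.961
v -3.391 -0.277 -3.007
v -3.125 -0.117 -2.976
f 2 4 1
f 5 2 1
f 1 4 3
f 3 5 1
f 2 8 4
f 6 2 5
f 6 8 2
f 4 8 3
f 7 5 3
f 3 8 7
f 7 6 5
f 8 6 7
f 10 12 9
f 13 10 9
f 9 12 11
f 11 13 9
f 10 16 12
f 14 10 13
f 14 16 10
f 12 16 11
f 15 13 11
f 11 16 15
f 15 14 13
f 16 14 15
f 18 17 20
f 18 20 19
f 20 17 21
f 20 21 19
f 21 17 22
f 21 22 19
f 22 17 23
f 22 23 19
f 23 17 24
f 23 24 19
f 24 17 25
f 24 25 19
f 25 17 26
f 25 26 19
f 26 17 27
f 26 27 19
f 27 17 28
f 27 28 19
f 28 17 29
f 28 29 19
f 29 17 18
f 29 18 19
f 31 30 33
f 31 33 32
f 33 30 34
f 33 34 32
f 34 30 35
f 34 35 32
f 35 30 36
f 35 36 32
f 36 30 37
f 36 37 32
f 37 30 38
f 37 38 32
f 38 30 39
f 38 39 32
f 39 30 40
f 39 40 32
f 40 30 41
f 40 41 32
f 41 30 42
f 41 42 32
f 42 30 43
f 42 43 32
f 43 30 44
f 43 44 32
f 44 30 45
f 44 45 32
f 45 30 46
f 45 46 32
f 46 30 31
f 46 31 32



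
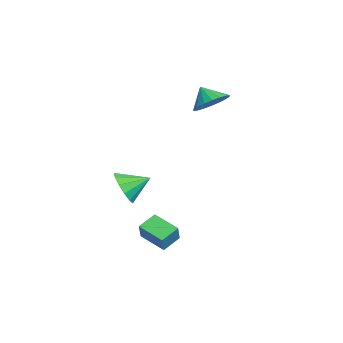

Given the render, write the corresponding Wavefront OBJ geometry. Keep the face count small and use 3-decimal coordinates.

v -1.187 -4.372 -1.183
v -0.741 -4.019 -1.906
v -1.193 -3.248 -0.637
v -1.247 -3.972 -2.009
v -1.734 -4.052 -1.85
v -2.047 -4.233 -1.479
v -2.087 -4.459 -1.014
v -1.842 -4.657 -0.603
v -1.388 -4.765 -0.376
v -0.871 -4.748 -0.405
v -0.454 -4.612 -0.681
v -0.27 -4.399 -1.117
v -0.377 -4.178 -1.573
v 2.001 -2.937 -3.413
v 1.167 -3.817 -2.972
v 1.504 -2.251 -2.984
v 0.67 -3.131 -2.543
v 2.55 -3.049 -2.597
v 1.716 -3.929 -2.156
v 2.053 -2.363 -2.168
v 1.219 -3.243 -1.727
v -3.683 -0.408 2.724
v -3.036 -0.1 3.285
v -4.177 -0.852 3.536
v -3.307 0.201 3.285
v -3.652 0.382 3.175
v -4.003 0.406 2.974
v -4.291 0.27 2.724
v -4.458 -0.002 2.474
v -4.472 -0.353 2.274
v -4.329 -0.715 2.162
v -4.059 -1.017 2.162
v -3.714 -1.198 2.273
v -3.363 -1.222 2.473
v -3.075 -1.085 2.723
v -2.908 -0.814 2.973
v -2.894 -0.463 3.174
f 2 1 4
f 2 4 3
f 4 1 5
f 4 5 3
f 5 1 6
f 5 6 3
f 6 1 7
f 6 7 3
f 7 1 8
f 7 8 3
f 8 1 9
f 8 9 3
f 9 1 10
f 9 10 3
f 10 1 11
f 10 11 3
f 11 1 12
f 11 12 3
f 12 1 13
f 12 13 3
f 13 1 2
f 13 2 3
f 15 17 14
f 18 15 14
f 14 17 16
f 16 18 14
f 15 21 17
f 19 15 18
f 19 21 15
f 17 21 16
f 20 18 16
f 16 21 20
f 20 19 18
f 21 19 20
f 23 22 25
f 23 25 24
f 25 22 26
f 25 26 24
f 26 22 27
f 26 27 24
f 27 22 28
f 27 28 24
f 28 22 29
f 28 29 24
f 29 22 30
f 29 30 24
f 30 22 31
f 30 31 24
f 31 22 32
f 31 32 24
f 32 22 33
f 32 33 24
f 33 22 34
f 33 34 24
f 34 22 35
f 34 35 24
f 35 22 36
f 35 36 24
f 36 22 37
f 36 37 24
f 37 22 23
f 37 23 24



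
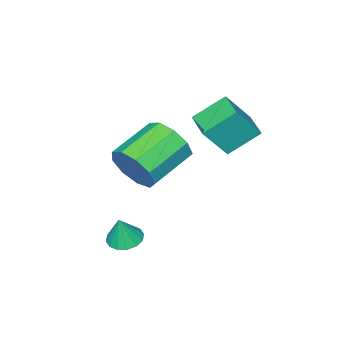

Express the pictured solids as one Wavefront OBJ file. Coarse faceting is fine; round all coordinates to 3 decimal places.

v 0.529 1.083 1.018
v 0.857 1.588 1.89
v -1.022 1.623 2.575
v -1.349 1.117 1.702
v 0.679 2.068 1.378
v -1.2 2.103 2.062
v 0.431 2.088 0.696
v -1.448 2.123 1.381
v 0.229 1.637 0.166
v -1.65 1.672 0.85
v 0.168 0.927 0.034
v -1.711 0.961 0.718
v 0.276 0.289 0.362
v -1.603 0.324 1.046
v 0.502 0.023 0.997
v -1.377 0.058 1.682
v 0.741 0.253 1.642
v -1.137 0.288 2.327
v 0.881 0.871 1.995
v -0.998 0.906 2.679
v 1.537 1.675 -1.822
v 2.057 1.243 -1.959
v 1.863 1.705 -0.678
v 2.193 1.57 -2.007
v 2.153 1.925 -2.005
v 1.948 2.213 -1.954
v 1.633 2.357 -1.867
v 1.292 2.318 -1.769
v 1.016 2.106 -1.685
v 0.88 1.779 -1.637
v 0.92 1.424 -1.639
v 1.125 1.137 -1.69
v 1.441 0.993 -1.776
v 1.782 1.032 -1.875
v -2.602 2.225 1.734
v -3.643 2.882 2.641
v -1.983 3.32 1.651
v -3.025 3.977 2.559
v -1.715 1.823 3.041
v -2.757 2.48 3.949
v -1.097 2.918 2.959
v -2.138 3.575 3.866
f 2 1 5
f 2 5 3
f 3 5 6
f 3 6 4
f 5 1 7
f 5 7 6
f 6 7 8
f 6 8 4
f 7 1 9
f 7 9 8
f 8 9 10
f 8 10 4
f 9 1 11
f 9 11 10
f 10 11 12
f 10 12 4
f 11 1 13
f 11 13 12
f 12 13 14
f 12 14 4
f 13 1 15
f 13 15 14
f 14 15 16
f 14 16 4
f 15 1 17
f 15 17 16
f 16 17 18
f 16 18 4
f 17 1 19
f 17 19 18
f 18 19 20
f 18 20 4
f 19 1 2
f 19 2 20
f 20 2 3
f 20 3 4
f 22 21 24
f 22 24 23
f 24 21 25
f 24 25 23
f 25 21 26
f 25 26 23
f 26 21 27
f 26 27 23
f 27 21 28
f 27 28 23
f 28 21 29
f 28 29 23
f 29 21 30
f 29 30 23
f 30 21 31
f 30 31 23
f 31 21 32
f 31 32 23
f 32 21 33
f 32 33 23
f 33 21 34
f 33 34 23
f 34 21 22
f 34 22 23
f 36 38 35
f 39 36 35
f 35 38 37
f 37 39 35
f 36 42 38
f 40 36 39
f 40 42 36
f 38 42 37
f 41 39 37
f 37 42 41
f 41 40 39
f 42 40 41



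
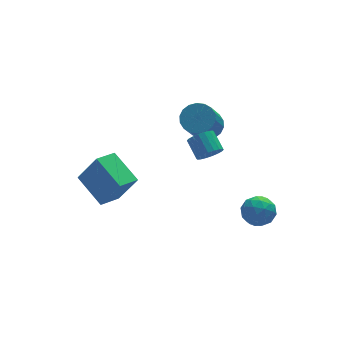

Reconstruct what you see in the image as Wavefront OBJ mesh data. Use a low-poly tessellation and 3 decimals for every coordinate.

v 1.386 -2.741 2.605
v 1.89 -2.432 2.249
v 1.759 -1.491 2.879
v 1.254 -1.799 3.235
v 1.638 -2.36 2.088
v 1.507 -1.418 2.718
v 1.337 -2.363 2.03
v 1.206 -1.421 2.66
v 1.045 -2.44 2.085
v 0.914 -1.499 2.715
v 0.821 -2.578 2.244
v 0.69 -1.636 2.874
v 0.708 -2.747 2.474
v 0.577 -1.806 3.104
v 0.73 -2.915 2.73
v 0.599 -1.974 3.36
v 0.881 -3.049 2.961
v 0.75 -2.108 3.591
v 1.133 -3.122 3.122
v 1.002 -2.18 3.752
v 1.434 -3.119 3.18
v 1.303 -2.177 3.81
v 1.726 -3.041 3.125
v 1.595 -2.1 3.755
v 1.95 -2.904 2.966
v 1.819 -1.962 3.596
v 2.063 -2.734 2.736
v 1.932 -1.793 3.366
v 2.041 -2.566 2.48
v 1.91 -1.625 3.11
v 2.536 0.791 1.604
v 3.281 0.911 2.077
v 2.428 -0.151 3.689
v 1.684 -0.271 3.216
v 3.064 1.229 2.171
v 2.211 0.167 3.783
v 2.743 1.46 2.154
v 1.89 0.398 3.766
v 2.381 1.558 2.027
v 1.528 0.497 3.639
v 2.049 1.505 1.817
v 1.197 0.443 3.429
v 1.814 1.31 1.564
v 0.962 0.248 3.176
v 1.723 1.012 1.319
v 0.87 -0.049 2.932
v 1.792 0.671 1.131
v 0.939 -0.391 2.743
v 2.009 0.353 1.037
v 1.156 -0.709 2.649
v 2.33 0.122 1.054
v 1.477 -0.94 2.666
v 2.692 0.023 1.181
v 1.839 -1.038 2.793
v 3.023 0.077 1.391
v 2.171 -0.985 3.003
v 3.258 0.272 1.644
v 2.406 -0.79 3.256
v 3.35 0.569 1.888
v 2.497 -0.492 3.501
v 2.662 -3.693 -1.528
v 3.086 -3.379 -2.275
v 3.974 -3.981 -0.905
v 4.398 -3.667 -1.652
v 3.946 -3.089 -1.106
v 3.136 -2.911 -1.49
v 3.924 -4.449 -1.69
v 3.114 -4.271 -2.074
v 3.866 -3.846 -2.375
v 3.88 -3.006 -2.014
v 3.18 -4.354 -1.166
v 3.194 -3.514 -0.805
v 2.759 -3.51 -1.956
v 4.301 -3.85 -1.224
v 4.036 -3.51 -0.903
v 4.285 -3.325 -1.342
v 2.788 -3.235 -1.495
v 3.037 -3.051 -1.934
v 3.543 -2.881 -1.247
v 4.023 -4.309 -1.246
v 4.272 -4.125 -1.685
v 2.775 -4.035 -1.838
v 3.024 -3.85 -2.277
v 3.517 -4.479 -1.933
v 3.467 -3.6 -2.454
v 4.238 -3.77 -2.088
v 3.959 -4.23 -2.11
v 3.483 -4.125 -2.336
v 3.475 -3.106 -2.242
v 4.246 -3.276 -1.876
v 3.98 -2.936 -1.554
v 3.504 -2.832 -1.781
v 3.933 -3.381 -2.301
v 2.814 -4.084 -1.304
v 3.585 -4.254 -0.938
v 3.556 -4.528 -1.399
v 3.08 -4.424 -1.626
v 2.822 -3.59 -1.092
v 3.593 -3.76 -0.726
v 3.577 -3.235 -0.844
v 3.101 -3.13 -1.07
v 3.127 -3.979 -0.879
v -1.908 1.1 -3.064
v -3.019 0.523 -2.714
v -2.524 2.816 -2.195
v -3.635 2.239 -1.844
v -1.085 0.541 -1.376
v -2.196 -0.036 -1.025
v -1.701 2.257 -0.506
v -2.812 1.68 -0.156
f 2 1 5
f 2 5 3
f 3 5 6
f 3 6 4
f 5 1 7
f 5 7 6
f 6 7 8
f 6 8 4
f 7 1 9
f 7 9 8
f 8 9 10
f 8 10 4
f 9 1 11
f 9 11 10
f 10 11 12
f 10 12 4
f 11 1 13
f 11 13 12
f 12 13 14
f 12 14 4
f 13 1 15
f 13 15 14
f 14 15 16
f 14 16 4
f 15 1 17
f 15 17 16
f 16 17 18
f 16 18 4
f 17 1 19
f 17 19 18
f 18 19 20
f 18 20 4
f 19 1 21
f 19 21 20
f 20 21 22
f 20 22 4
f 21 1 23
f 21 23 22
f 22 23 24
f 22 24 4
f 23 1 25
f 23 25 24
f 24 25 26
f 24 26 4
f 25 1 27
f 25 27 26
f 26 27 28
f 26 28 4
f 27 1 29
f 27 29 28
f 28 29 30
f 28 30 4
f 29 1 2
f 29 2 30
f 30 2 3
f 30 3 4
f 32 31 35
f 32 35 33
f 33 35 36
f 33 36 34
f 35 31 37
f 35 37 36
f 36 37 38
f 36 38 34
f 37 31 39
f 37 39 38
f 38 39 40
f 38 40 34
f 39 31 41
f 39 41 40
f 40 41 42
f 40 42 34
f 41 31 43
f 41 43 42
f 42 43 44
f 42 44 34
f 43 31 45
f 43 45 44
f 44 45 46
f 44 46 34
f 45 31 47
f 45 47 46
f 46 47 48
f 46 48 34
f 47 31 49
f 47 49 48
f 48 49 50
f 48 50 34
f 49 31 51
f 49 51 50
f 50 51 52
f 50 52 34
f 51 31 53
f 51 53 52
f 52 53 54
f 52 54 34
f 53 31 55
f 53 55 54
f 54 55 56
f 54 56 34
f 55 31 57
f 55 57 56
f 56 57 58
f 56 58 34
f 57 31 59
f 57 59 58
f 58 59 60
f 58 60 34
f 59 31 32
f 59 32 60
f 60 32 33
f 60 33 34
f 61 98 77
f 98 72 101
f 77 101 66
f 98 101 77
f 61 77 73
f 77 66 78
f 73 78 62
f 77 78 73
f 61 73 82
f 73 62 83
f 82 83 68
f 73 83 82
f 61 82 94
f 82 68 97
f 94 97 71
f 82 97 94
f 61 94 98
f 94 71 102
f 98 102 72
f 94 102 98
f 62 78 89
f 78 66 92
f 89 92 70
f 78 92 89
f 66 101 79
f 101 72 100
f 79 100 65
f 101 100 79
f 72 102 99
f 102 71 95
f 99 95 63
f 102 95 99
f 71 97 96
f 97 68 84
f 96 84 67
f 97 84 96
f 68 83 88
f 83 62 85
f 88 85 69
f 83 85 88
f 64 90 76
f 90 70 91
f 76 91 65
f 90 91 76
f 64 76 74
f 76 65 75
f 74 75 63
f 76 75 74
f 64 74 81
f 74 63 80
f 81 80 67
f 74 80 81
f 64 81 86
f 81 67 87
f 86 87 69
f 81 87 86
f 64 86 90
f 86 69 93
f 90 93 70
f 86 93 90
f 65 91 79
f 91 70 92
f 79 92 66
f 91 92 79
f 63 75 99
f 75 65 100
f 99 100 72
f 75 100 99
f 67 80 96
f 80 63 95
f 96 95 71
f 80 95 96
f 69 87 88
f 87 67 84
f 88 84 68
f 87 84 88
f 70 93 89
f 93 69 85
f 89 85 62
f 93 85 89
f 104 106 103
f 107 104 103
f 103 106 105
f 105 107 103
f 104 110 106
f 108 104 107
f 108 110 104
f 106 110 105
f 109 107 105
f 105 110 109
f 109 108 107
f 110 108 109



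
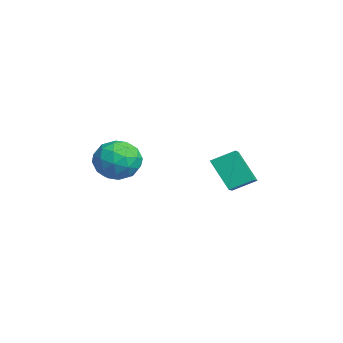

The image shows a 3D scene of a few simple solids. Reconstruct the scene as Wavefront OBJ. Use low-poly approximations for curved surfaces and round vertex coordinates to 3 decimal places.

v -1.485 -3.164 -0.052
v -0.887 -2.375 -0.337
v -0.373 -3.585 1.117
v 0.225 -2.796 0.832
v -0.676 -2.617 1.299
v -1.363 -2.357 0.576
v 0.103 -3.603 0.204
v -0.584 -3.343 -0.519
v 0.095 -2.646 -0.179
v -0.387 -2.037 0.498
v -0.873 -3.923 0.282
v -1.355 -3.314 0.959
v -1.283 -2.733 -0.297
v 0.023 -3.227 1.077
v -0.506 -3.122 1.352
v -0.155 -2.658 1.184
v -1.563 -2.722 0.24
v -1.212 -2.258 0.072
v -1.088 -2.4 1.034
v -0.048 -3.702 0.708
v 0.303 -3.238 0.54
v -1.105 -3.302 -0.404
v -0.754 -2.838 -0.572
v -0.172 -3.56 -0.254
v -0.355 -2.428 -0.372
v 0.299 -2.676 0.316
v 0.227 -3.15 -0.054
v -0.177 -2.997 -0.479
v -0.638 -2.07 0.026
v 0.016 -2.317 0.714
v -0.514 -2.212 0.988
v -0.918 -2.059 0.563
v -0.061 -2.23 0.119
v -1.276 -3.643 0.066
v -0.622 -3.89 0.754
v -0.342 -3.901 0.217
v -0.746 -3.748 -0.208
v -1.559 -3.284 0.464
v -0.905 -3.532 1.152
v -1.083 -2.963 1.259
v -1.487 -2.81 0.834
v -1.199 -3.73 0.661
v -0.661 0.622 0.127
v -0.548 1.6 0.641
v -1.604 0.949 -0.285
v -1.491 1.926 0.228
v 0.111 1.214 -1.168
v 0.224 2.191 -0.655
v -0.832 1.54 -1.581
v -0.719 2.518 -1.067
f 1 38 17
f 38 12 41
f 17 41 6
f 38 41 17
f 1 17 13
f 17 6 18
f 13 18 2
f 17 18 13
f 1 13 22
f 13 2 23
f 22 23 8
f 13 23 22
f 1 22 34
f 22 8 37
f 34 37 11
f 22 37 34
f 1 34 38
f 34 11 42
f 38 42 12
f 34 42 38
f 2 18 29
f 18 6 32
f 29 32 10
f 18 32 29
f 6 41 19
f 41 12 40
f 19 40 5
f 41 40 19
f 12 42 39
f 42 11 35
f 39 35 3
f 42 35 39
f 11 37 36
f 37 8 24
f 36 24 7
f 37 24 36
f 8 23 28
f 23 2 25
f 28 25 9
f 23 25 28
f 4 30 16
f 30 10 31
f 16 31 5
f 30 31 16
f 4 16 14
f 16 5 15
f 14 15 3
f 16 15 14
f 4 14 21
f 14 3 20
f 21 20 7
f 14 20 21
f 4 21 26
f 21 7 27
f 26 27 9
f 21 27 26
f 4 26 30
f 26 9 33
f 30 33 10
f 26 33 30
f 5 31 19
f 31 10 32
f 19 32 6
f 31 32 19
f 3 15 39
f 15 5 40
f 39 40 12
f 15 40 39
f 7 20 36
f 20 3 35
f 36 35 11
f 20 35 36
f 9 27 28
f 27 7 24
f 28 24 8
f 27 24 28
f 10 33 29
f 33 9 25
f 29 25 2
f 33 25 29
f 44 46 43
f 47 44 43
f 43 46 45
f 45 47 43
f 44 50 46
f 48 44 47
f 48 50 44
f 46 50 45
f 49 47 45
f 45 50 49
f 49 48 47
f 50 48 49



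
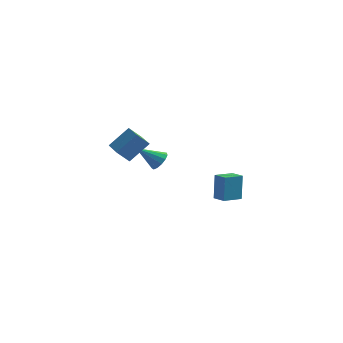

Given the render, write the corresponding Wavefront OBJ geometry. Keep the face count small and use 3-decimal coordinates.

v -1.972 3.698 -0.972
v -1.67 4.03 -0.503
v -3.148 3.402 -0.008
v -1.878 4.272 -0.683
v -2.116 4.331 -0.955
v -2.308 4.189 -1.232
v -2.394 3.891 -1.427
v -2.345 3.532 -1.478
v -2.178 3.225 -1.368
v -1.945 3.068 -1.133
v -1.721 3.111 -0.846
v -1.577 3.341 -0.6
v -1.557 3.683 -0.472
v 0.939 3.558 -3.311
v 0.89 4.009 -1.839
v 1.713 4.404 -3.545
v 1.664 4.854 -2.073
v 1.576 3.026 -3.127
v 1.527 3.476 -1.655
v 2.35 3.871 -3.361
v 2.301 4.322 -1.889
v -2.323 -3.526 3.51
v -1.502 -2.854 4.454
v -3.024 -2.368 3.296
v -2.203 -1.696 4.24
v -1.757 -3.304 2.86
v -0.936 -2.632 3.804
v -2.458 -2.146 2.646
v -1.637 -1.474 3.59
f 2 1 4
f 2 4 3
f 4 1 5
f 4 5 3
f 5 1 6
f 5 6 3
f 6 1 7
f 6 7 3
f 7 1 8
f 7 8 3
f 8 1 9
f 8 9 3
f 9 1 10
f 9 10 3
f 10 1 11
f 10 11 3
f 11 1 12
f 11 12 3
f 12 1 13
f 12 13 3
f 13 1 2
f 13 2 3
f 15 17 14
f 18 15 14
f 14 17 16
f 16 18 14
f 15 21 17
f 19 15 18
f 19 21 15
f 17 21 16
f 20 18 16
f 16 21 20
f 20 19 18
f 21 19 20
f 23 25 22
f 26 23 22
f 22 25 24
f 24 26 22
f 23 29 25
f 27 23 26
f 27 29 23
f 25 29 24
f 28 26 24
f 24 29 28
f 28 27 26
f 29 27 28



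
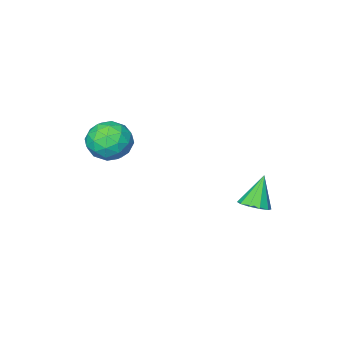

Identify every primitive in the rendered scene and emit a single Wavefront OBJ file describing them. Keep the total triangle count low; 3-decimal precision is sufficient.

v 1.148 -2.998 -0.448
v 1.98 -3.414 0.086
v 0.08 -4.106 0.354
v 0.912 -4.522 0.888
v 0.58 -3.526 1.105
v 1.239 -2.841 0.609
v 0.821 -4.679 -0.169
v 1.48 -3.994 -0.665
v 1.778 -4.453 0.258
v 1.629 -3.74 1.045
v 0.431 -3.78 -0.605
v 0.282 -3.067 0.182
v 1.658 -3.109 -0.251
v 0.402 -4.411 0.691
v 0.207 -3.826 0.819
v 0.696 -4.07 1.133
v 1.222 -2.772 0.056
v 1.711 -3.016 0.37
v 0.888 -3.082 0.969
v 0.349 -4.504 0.07
v 0.838 -4.748 0.384
v 1.364 -3.45 -0.693
v 1.853 -3.694 -0.379
v 1.172 -4.438 -0.529
v 2.028 -3.964 0.164
v 1.4 -4.615 0.635
v 1.346 -4.708 0.014
v 1.734 -4.305 -0.277
v 1.94 -3.544 0.626
v 1.313 -4.196 1.098
v 1.117 -3.61 1.225
v 1.505 -3.208 0.934
v 1.822 -4.155 0.728
v 0.747 -3.324 -0.658
v 0.12 -3.976 -0.186
v 0.555 -4.312 -0.494
v 0.943 -3.91 -0.785
v 0.66 -2.905 -0.195
v 0.032 -3.556 0.276
v 0.326 -3.215 0.717
v 0.714 -2.812 0.426
v 0.238 -3.365 -0.288
v -2.501 1.36 -2.352
v -2.003 0.88 -2.194
v -3.199 1.1 -0.948
v -1.864 1.271 -2.053
v -1.968 1.697 -2.026
v -2.276 1.993 -2.123
v -2.67 2.048 -2.309
v -3 1.84 -2.511
v -3.139 1.449 -2.652
v -3.034 1.024 -2.679
v -2.726 0.727 -2.581
v -2.332 0.672 -2.396
f 1 38 17
f 38 12 41
f 17 41 6
f 38 41 17
f 1 17 13
f 17 6 18
f 13 18 2
f 17 18 13
f 1 13 22
f 13 2 23
f 22 23 8
f 13 23 22
f 1 22 34
f 22 8 37
f 34 37 11
f 22 37 34
f 1 34 38
f 34 11 42
f 38 42 12
f 34 42 38
f 2 18 29
f 18 6 32
f 29 32 10
f 18 32 29
f 6 41 19
f 41 12 40
f 19 40 5
f 41 40 19
f 12 42 39
f 42 11 35
f 39 35 3
f 42 35 39
f 11 37 36
f 37 8 24
f 36 24 7
f 37 24 36
f 8 23 28
f 23 2 25
f 28 25 9
f 23 25 28
f 4 30 16
f 30 10 31
f 16 31 5
f 30 31 16
f 4 16 14
f 16 5 15
f 14 15 3
f 16 15 14
f 4 14 21
f 14 3 20
f 21 20 7
f 14 20 21
f 4 21 26
f 21 7 27
f 26 27 9
f 21 27 26
f 4 26 30
f 26 9 33
f 30 33 10
f 26 33 30
f 5 31 19
f 31 10 32
f 19 32 6
f 31 32 19
f 3 15 39
f 15 5 40
f 39 40 12
f 15 40 39
f 7 20 36
f 20 3 35
f 36 35 11
f 20 35 36
f 9 27 28
f 27 7 24
f 28 24 8
f 27 24 28
f 10 33 29
f 33 9 25
f 29 25 2
f 33 25 29
f 44 43 46
f 44 46 45
f 46 43 47
f 46 47 45
f 47 43 48
f 47 48 45
f 48 43 49
f 48 49 45
f 49 43 50
f 49 50 45
f 50 43 51
f 50 51 45
f 51 43 52
f 51 52 45
f 52 43 53
f 52 53 45
f 53 43 54
f 53 54 45
f 54 43 44
f 54 44 45



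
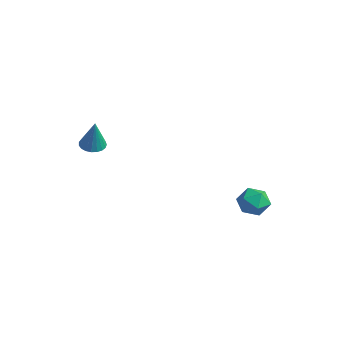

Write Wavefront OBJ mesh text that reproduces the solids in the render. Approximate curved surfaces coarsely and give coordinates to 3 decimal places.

v 1.27 4.115 -1.932
v 1.63 3.587 -2.658
v -0.01 4.413 -2.782
v 0.35 3.885 -3.508
v 0.07 3.454 -2.688
v 0.861 3.27 -2.163
v 0.759 4.73 -3.277
v 1.55 4.546 -2.752
v 1.313 3.967 -3.489
v 0.888 3.178 -3.125
v 0.732 4.822 -2.315
v 0.307 4.033 -1.951
v -3.505 -2.939 2.101
v -2.998 -3.392 1.935
v -3.055 -3.081 3.859
v -2.859 -3.137 1.92
v -2.831 -2.847 1.936
v -2.921 -2.574 1.981
v -3.111 -2.364 2.046
v -3.369 -2.253 2.121
v -3.651 -2.261 2.193
v -3.908 -2.386 2.249
v -4.095 -2.607 2.279
v -4.18 -2.886 2.278
v -4.149 -3.173 2.247
v -4.006 -3.421 2.191
v -3.776 -3.585 2.119
v -3.5 -3.637 2.044
v -3.224 -3.569 1.979
f 1 12 6
f 1 6 2
f 1 2 8
f 1 8 11
f 1 11 12
f 2 6 10
f 6 12 5
f 12 11 3
f 11 8 7
f 8 2 9
f 4 10 5
f 4 5 3
f 4 3 7
f 4 7 9
f 4 9 10
f 5 10 6
f 3 5 12
f 7 3 11
f 9 7 8
f 10 9 2
f 14 13 16
f 14 16 15
f 16 13 17
f 16 17 15
f 17 13 18
f 17 18 15
f 18 13 19
f 18 19 15
f 19 13 20
f 19 20 15
f 20 13 21
f 20 21 15
f 21 13 22
f 21 22 15
f 22 13 23
f 22 23 15
f 23 13 24
f 23 24 15
f 24 13 25
f 24 25 15
f 25 13 26
f 25 26 15
f 26 13 27
f 26 27 15
f 27 13 28
f 27 28 15
f 28 13 29
f 28 29 15
f 29 13 14
f 29 14 15



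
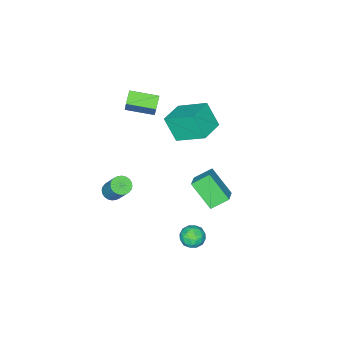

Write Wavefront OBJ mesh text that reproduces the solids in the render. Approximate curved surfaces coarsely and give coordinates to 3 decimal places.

v -2.453 -1.282 -3.642
v -3.358 -0.625 -2.922
v -2.535 0.224 -5.118
v -3.441 0.88 -4.398
v -1.479 -0.62 -3.022
v -2.385 0.036 -2.302
v -1.562 0.885 -4.498
v -2.467 1.542 -3.778
v -2.474 -1.637 1.183
v -2.43 -2.568 2.699
v -3.017 0.155 2.299
v -2.973 -0.776 3.815
v -0.867 -1.264 1.365
v -0.823 -2.195 2.881
v -1.41 0.528 2.481
v -1.366 -0.403 3.997
v -1.624 -3.437 3.107
v -1.165 -2.875 4.396
v -0.884 -3.004 2.654
v -0.425 -2.441 3.943
v -0.615 -4.879 3.377
v -0.156 -4.316 4.666
v 0.125 -4.445 2.924
v 0.584 -3.883 4.213
v 2.112 -3.643 -3.096
v 2.761 -3.675 -3.21
v 3.117 -2.55 -1.497
v 2.468 -2.517 -1.384
v 2.699 -3.461 -3.338
v 3.055 -2.335 -1.625
v 2.547 -3.274 -3.429
v 2.903 -2.149 -1.716
v 2.328 -3.143 -3.47
v 2.684 -2.018 -1.757
v 2.077 -3.088 -3.453
v 2.433 -1.963 -1.74
v 1.831 -3.118 -3.383
v 2.187 -1.993 -1.67
v 1.628 -3.228 -3.268
v 1.984 -2.103 -1.556
v 1.499 -3.401 -3.128
v 1.855 -2.275 -1.415
v 1.463 -3.61 -2.983
v 1.819 -2.485 -1.27
v 1.525 -3.825 -2.855
v 1.881 -2.699 -1.142
v 1.677 -4.011 -2.764
v 2.033 -2.886 -1.051
v 1.896 -4.142 -2.723
v 2.252 -3.017 -1.01
v 2.147 -4.197 -2.74
v 2.503 -3.072 -1.027
v 2.393 -4.167 -2.81
v 2.749 -3.042 -1.097
v 2.596 -4.057 -2.924
v 2.952 -2.932 -1.212
v 2.725 -3.885 -3.065
v 3.081 -2.759 -1.352
v 2.512 3.49 -2.213
v 2.833 3.215 -2.904
v 1.587 2.565 -2.276
v 1.908 2.29 -2.967
v 2.308 2.197 -2.269
v 2.88 2.769 -2.23
v 1.54 3.011 -2.95
v 2.112 3.583 -2.911
v 2.233 2.919 -3.359
v 2.707 2.416 -2.938
v 1.713 3.364 -2.242
v 2.187 2.861 -1.821
v 2.754 3.434 -2.553
v 1.666 2.346 -2.627
v 1.901 2.292 -2.217
v 2.09 2.13 -2.622
v 2.781 3.171 -2.157
v 2.97 3.01 -2.563
v 2.661 2.412 -2.189
v 1.45 2.77 -2.617
v 1.639 2.609 -3.023
v 2.33 3.65 -2.558
v 2.519 3.488 -2.963
v 1.759 3.368 -2.991
v 2.59 3.098 -3.226
v 2.046 2.555 -3.263
v 1.83 2.978 -3.254
v 2.166 3.314 -3.231
v 2.869 2.803 -2.979
v 2.325 2.259 -3.016
v 2.56 2.204 -2.606
v 2.896 2.54 -2.583
v 2.516 2.629 -3.247
v 2.095 3.521 -2.164
v 1.551 2.977 -2.201
v 1.524 3.24 -2.597
v 1.86 3.576 -2.574
v 2.374 3.225 -1.917
v 1.83 2.682 -1.954
v 2.254 2.466 -1.949
v 2.59 2.802 -1.926
v 1.904 3.151 -1.933
f 2 4 1
f 5 2 1
f 1 4 3
f 3 5 1
f 2 8 4
f 6 2 5
f 6 8 2
f 4 8 3
f 7 5 3
f 3 8 7
f 7 6 5
f 8 6 7
f 10 12 9
f 13 10 9
f 9 12 11
f 11 13 9
f 10 16 12
f 14 10 13
f 14 16 10
f 12 16 11
f 15 13 11
f 11 16 15
f 15 14 13
f 16 14 15
f 18 20 17
f 21 18 17
f 17 20 19
f 19 21 17
f 18 24 20
f 22 18 21
f 22 24 18
f 20 24 19
f 23 21 19
f 19 24 23
f 23 22 21
f 24 22 23
f 26 25 29
f 26 29 27
f 27 29 30
f 27 30 28
f 29 25 31
f 29 31 30
f 30 31 32
f 30 32 28
f 31 25 33
f 31 33 32
f 32 33 34
f 32 34 28
f 33 25 35
f 33 35 34
f 34 35 36
f 34 36 28
f 35 25 37
f 35 37 36
f 36 37 38
f 36 38 28
f 37 25 39
f 37 39 38
f 38 39 40
f 38 40 28
f 39 25 41
f 39 41 40
f 40 41 42
f 40 42 28
f 41 25 43
f 41 43 42
f 42 43 44
f 42 44 28
f 43 25 45
f 43 45 44
f 44 45 46
f 44 46 28
f 45 25 47
f 45 47 46
f 46 47 48
f 46 48 28
f 47 25 49
f 47 49 48
f 48 49 50
f 48 50 28
f 49 25 51
f 49 51 50
f 50 51 52
f 50 52 28
f 51 25 53
f 51 53 52
f 52 53 54
f 52 54 28
f 53 25 55
f 53 55 54
f 54 55 56
f 54 56 28
f 55 25 57
f 55 57 56
f 56 57 58
f 56 58 28
f 57 25 26
f 57 26 58
f 58 26 27
f 58 27 28
f 59 96 75
f 96 70 99
f 75 99 64
f 96 99 75
f 59 75 71
f 75 64 76
f 71 76 60
f 75 76 71
f 59 71 80
f 71 60 81
f 80 81 66
f 71 81 80
f 59 80 92
f 80 66 95
f 92 95 69
f 80 95 92
f 59 92 96
f 92 69 100
f 96 100 70
f 92 100 96
f 60 76 87
f 76 64 90
f 87 90 68
f 76 90 87
f 64 99 77
f 99 70 98
f 77 98 63
f 99 98 77
f 70 100 97
f 100 69 93
f 97 93 61
f 100 93 97
f 69 95 94
f 95 66 82
f 94 82 65
f 95 82 94
f 66 81 86
f 81 60 83
f 86 83 67
f 81 83 86
f 62 88 74
f 88 68 89
f 74 89 63
f 88 89 74
f 62 74 72
f 74 63 73
f 72 73 61
f 74 73 72
f 62 72 79
f 72 61 78
f 79 78 65
f 72 78 79
f 62 79 84
f 79 65 85
f 84 85 67
f 79 85 84
f 62 84 88
f 84 67 91
f 88 91 68
f 84 91 88
f 63 89 77
f 89 68 90
f 77 90 64
f 89 90 77
f 61 73 97
f 73 63 98
f 97 98 70
f 73 98 97
f 65 78 94
f 78 61 93
f 94 93 69
f 78 93 94
f 67 85 86
f 85 65 82
f 86 82 66
f 85 82 86
f 68 91 87
f 91 67 83
f 87 83 60
f 91 83 87

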